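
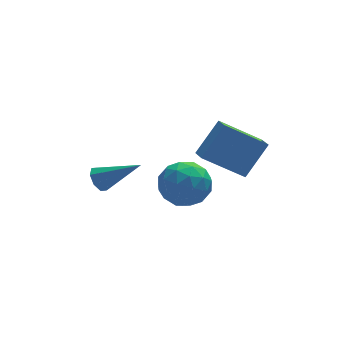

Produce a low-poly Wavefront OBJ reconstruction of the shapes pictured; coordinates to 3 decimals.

v -0.432 0.265 -1.372
v 0.163 -0.378 -0.634
v -0.803 -1.242 -2.386
v -0.208 -1.885 -1.648
v -1.205 -1.42 -1.328
v -0.976 -0.488 -0.701
v 0.336 -1.132 -2.319
v 0.565 -0.2 -1.692
v 0.638 -1.241 -1.219
v -0.314 -1.42 -0.606
v -0.326 -0.2 -2.414
v -1.278 -0.379 -1.801
v -0.102 0.076 -0.914
v -0.538 -1.696 -2.106
v -1.124 -1.422 -1.918
v -0.774 -1.801 -1.484
v -0.772 0.011 -0.953
v -0.422 -0.367 -0.519
v -1.226 -0.979 -0.927
v -0.218 -1.253 -2.501
v 0.132 -1.631 -2.067
v 0.134 0.181 -1.536
v 0.484 -0.198 -1.102
v 0.586 -0.641 -2.093
v 0.527 -0.81 -0.824
v 0.309 -1.696 -1.42
v 0.628 -1.253 -1.815
v 0.763 -0.705 -1.446
v -0.033 -0.914 -0.464
v -0.251 -1.8 -1.06
v -0.837 -1.527 -0.872
v -0.702 -0.979 -0.503
v 0.246 -1.422 -0.808
v -0.389 0.18 -1.96
v -0.607 -0.706 -2.556
v 0.062 -0.641 -2.517
v 0.197 -0.093 -2.148
v -0.949 0.076 -1.6
v -1.167 -0.81 -2.196
v -1.403 -0.915 -1.574
v -1.268 -0.367 -1.205
v -0.886 -0.198 -2.212
v 1.241 -2.752 0.322
v 1.238 -3.542 0.606
v -0.357 -2.34 1.451
v -0.361 -3.131 1.735
v 2.281 -2.289 1.625
v 2.277 -3.08 1.909
v 0.682 -1.878 2.754
v 0.679 -2.668 3.038
v -3.72 -0.73 -0.561
v -3.501 -1.008 -1.058
v -2.24 -1.43 0.481
v -3.333 -0.575 -1.006
v -3.392 -0.233 -0.693
v -3.642 -0.183 -0.303
v -3.939 -0.453 -0.063
v -4.107 -0.885 -0.115
v -4.048 -1.227 -0.428
v -3.797 -1.278 -0.819
f 1 38 17
f 38 12 41
f 17 41 6
f 38 41 17
f 1 17 13
f 17 6 18
f 13 18 2
f 17 18 13
f 1 13 22
f 13 2 23
f 22 23 8
f 13 23 22
f 1 22 34
f 22 8 37
f 34 37 11
f 22 37 34
f 1 34 38
f 34 11 42
f 38 42 12
f 34 42 38
f 2 18 29
f 18 6 32
f 29 32 10
f 18 32 29
f 6 41 19
f 41 12 40
f 19 40 5
f 41 40 19
f 12 42 39
f 42 11 35
f 39 35 3
f 42 35 39
f 11 37 36
f 37 8 24
f 36 24 7
f 37 24 36
f 8 23 28
f 23 2 25
f 28 25 9
f 23 25 28
f 4 30 16
f 30 10 31
f 16 31 5
f 30 31 16
f 4 16 14
f 16 5 15
f 14 15 3
f 16 15 14
f 4 14 21
f 14 3 20
f 21 20 7
f 14 20 21
f 4 21 26
f 21 7 27
f 26 27 9
f 21 27 26
f 4 26 30
f 26 9 33
f 30 33 10
f 26 33 30
f 5 31 19
f 31 10 32
f 19 32 6
f 31 32 19
f 3 15 39
f 15 5 40
f 39 40 12
f 15 40 39
f 7 20 36
f 20 3 35
f 36 35 11
f 20 35 36
f 9 27 28
f 27 7 24
f 28 24 8
f 27 24 28
f 10 33 29
f 33 9 25
f 29 25 2
f 33 25 29
f 44 46 43
f 47 44 43
f 43 46 45
f 45 47 43
f 44 50 46
f 48 44 47
f 48 50 44
f 46 50 45
f 49 47 45
f 45 50 49
f 49 48 47
f 50 48 49
f 52 51 54
f 52 54 53
f 54 51 55
f 54 55 53
f 55 51 56
f 55 56 53
f 56 51 57
f 56 57 53
f 57 51 58
f 57 58 53
f 58 51 59
f 58 59 53
f 59 51 60
f 59 60 53
f 60 51 52
f 60 52 53



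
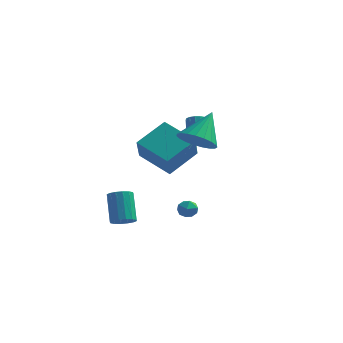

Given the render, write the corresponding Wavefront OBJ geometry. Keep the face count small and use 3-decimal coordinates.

v -2.359 -1.529 2.06
v -1.385 0.017 3.094
v -2.611 -0.471 0.715
v -1.637 1.076 1.749
v -0.463 -2.156 1.211
v 0.511 -0.609 2.245
v -0.715 -1.097 -0.134
v 0.259 0.449 0.9
v -2.267 -3.781 -2.635
v -1.917 -3.233 -2.865
v -2.442 -2.271 -1.375
v -2.793 -2.819 -1.145
v -2.244 -3.198 -3.003
v -2.77 -2.236 -1.513
v -2.578 -3.319 -3.043
v -3.104 -2.357 -1.552
v -2.828 -3.564 -2.973
v -3.354 -2.602 -1.483
v -2.928 -3.867 -2.813
v -3.454 -2.905 -1.322
v -2.851 -4.147 -2.605
v -3.377 -3.185 -1.114
v -2.618 -4.329 -2.405
v -3.143 -3.367 -0.915
v -2.29 -4.364 -2.267
v -2.816 -3.402 -0.777
v -1.956 -4.243 -2.228
v -2.482 -3.281 -0.737
v -1.706 -3.998 -2.297
v -2.232 -3.036 -0.807
v -1.606 -3.695 -2.458
v -2.132 -2.733 -0.967
v -1.683 -3.415 -2.666
v -2.209 -2.453 -1.175
v 1.121 -2.279 2.882
v 2.156 -2.153 2.532
v 1.479 -0.901 4.438
v 1.936 -1.829 2.295
v 1.574 -1.583 2.161
v 1.134 -1.458 2.151
v 0.692 -1.474 2.267
v 0.324 -1.63 2.49
v 0.094 -1.898 2.78
v 0.042 -2.232 3.088
v 0.176 -2.575 3.36
v 0.473 -2.866 3.55
v 0.883 -3.056 3.624
v 1.334 -3.111 3.57
v 1.748 -3.023 3.396
v 2.053 -2.806 3.134
v 2.198 -2.498 2.828
v -0.293 2.168 1.003
v 0.227 2.05 1.257
v -0.168 3.054 2.531
v -0.687 3.172 2.277
v 0.279 2.294 1.08
v -0.116 3.298 2.355
v 0.177 2.504 0.883
v -0.217 3.508 2.158
v -0.05 2.624 0.718
v -0.444 3.628 1.993
v -0.342 2.622 0.63
v -0.737 3.626 1.904
v -0.621 2.499 0.641
v -1.016 3.503 1.915
v -0.812 2.286 0.749
v -1.207 3.29 2.023
v -0.864 2.042 0.925
v -1.259 3.046 2.2
v -0.763 1.832 1.122
v -1.157 2.836 2.397
v -0.536 1.712 1.287
v -0.93 2.716 2.562
v -0.243 1.714 1.376
v -0.638 2.718 2.65
v 0.036 1.837 1.365
v -0.359 2.841 2.639
v -0.897 1.624 -3.239
v -0.258 1.757 -3.354
v -0.822 0.743 -3.846
v -0.183 0.876 -3.961
v -0.379 0.692 -3.355
v -0.426 1.236 -2.981
v -0.654 1.264 -4.219
v -0.701 1.808 -3.845
v -0.108 1.535 -3.96
v 0.062 1.181 -3.426
v -1.142 1.319 -3.774
v -0.972 0.965 -3.24
f 2 4 1
f 5 2 1
f 1 4 3
f 3 5 1
f 2 8 4
f 6 2 5
f 6 8 2
f 4 8 3
f 7 5 3
f 3 8 7
f 7 6 5
f 8 6 7
f 10 9 13
f 10 13 11
f 11 13 14
f 11 14 12
f 13 9 15
f 13 15 14
f 14 15 16
f 14 16 12
f 15 9 17
f 15 17 16
f 16 17 18
f 16 18 12
f 17 9 19
f 17 19 18
f 18 19 20
f 18 20 12
f 19 9 21
f 19 21 20
f 20 21 22
f 20 22 12
f 21 9 23
f 21 23 22
f 22 23 24
f 22 24 12
f 23 9 25
f 23 25 24
f 24 25 26
f 24 26 12
f 25 9 27
f 25 27 26
f 26 27 28
f 26 28 12
f 27 9 29
f 27 29 28
f 28 29 30
f 28 30 12
f 29 9 31
f 29 31 30
f 30 31 32
f 30 32 12
f 31 9 33
f 31 33 32
f 32 33 34
f 32 34 12
f 33 9 10
f 33 10 34
f 34 10 11
f 34 11 12
f 36 35 38
f 36 38 37
f 38 35 39
f 38 39 37
f 39 35 40
f 39 40 37
f 40 35 41
f 40 41 37
f 41 35 42
f 41 42 37
f 42 35 43
f 42 43 37
f 43 35 44
f 43 44 37
f 44 35 45
f 44 45 37
f 45 35 46
f 45 46 37
f 46 35 47
f 46 47 37
f 47 35 48
f 47 48 37
f 48 35 49
f 48 49 37
f 49 35 50
f 49 50 37
f 50 35 51
f 50 51 37
f 51 35 36
f 51 36 37
f 53 52 56
f 53 56 54
f 54 56 57
f 54 57 55
f 56 52 58
f 56 58 57
f 57 58 59
f 57 59 55
f 58 52 60
f 58 60 59
f 59 60 61
f 59 61 55
f 60 52 62
f 60 62 61
f 61 62 63
f 61 63 55
f 62 52 64
f 62 64 63
f 63 64 65
f 63 65 55
f 64 52 66
f 64 66 65
f 65 66 67
f 65 67 55
f 66 52 68
f 66 68 67
f 67 68 69
f 67 69 55
f 68 52 70
f 68 70 69
f 69 70 71
f 69 71 55
f 70 52 72
f 70 72 71
f 71 72 73
f 71 73 55
f 72 52 74
f 72 74 73
f 73 74 75
f 73 75 55
f 74 52 76
f 74 76 75
f 75 76 77
f 75 77 55
f 76 52 53
f 76 53 77
f 77 53 54
f 77 54 55
f 78 89 83
f 78 83 79
f 78 79 85
f 78 85 88
f 78 88 89
f 79 83 87
f 83 89 82
f 89 88 80
f 88 85 84
f 85 79 86
f 81 87 82
f 81 82 80
f 81 80 84
f 81 84 86
f 81 86 87
f 82 87 83
f 80 82 89
f 84 80 88
f 86 84 85
f 87 86 79



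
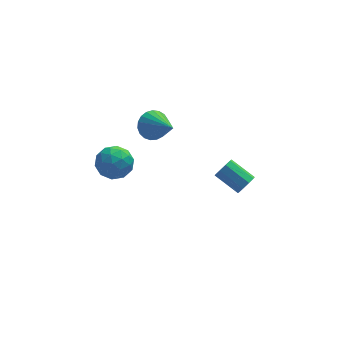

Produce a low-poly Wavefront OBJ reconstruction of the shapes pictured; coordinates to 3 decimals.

v -1.265 -0.891 3.354
v -0.488 -0.717 3.057
v -0.535 -2.389 4.386
v -0.501 -0.52 3.351
v -0.645 -0.388 3.645
v -0.897 -0.343 3.889
v -1.212 -0.392 4.04
v -1.537 -0.528 4.073
v -1.815 -0.727 3.981
v -1.997 -0.954 3.781
v -2.054 -1.17 3.508
v -1.973 -1.338 3.207
v -1.771 -1.429 2.932
v -1.481 -1.427 2.73
v -1.154 -1.332 2.636
v -0.846 -1.161 2.666
v -0.611 -0.943 2.815
v 3.097 -2.022 -0.947
v 3.438 -2.056 -0.43
v 2.443 -1.172 0.284
v 2.103 -1.138 -0.233
v 3.563 -1.726 -0.664
v 2.568 -0.842 0.049
v 3.47 -1.534 -1.031
v 2.476 -0.65 -0.318
v 3.203 -1.571 -1.358
v 2.208 -0.687 -0.645
v 2.886 -1.818 -1.493
v 1.892 -0.934 -0.779
v 2.668 -2.161 -1.372
v 1.674 -1.277 -0.658
v 2.651 -2.439 -1.052
v 1.656 -1.555 -0.338
v 2.843 -2.522 -0.683
v 1.848 -1.638 0.031
v 3.153 -2.371 -0.437
v 2.159 -1.487 0.277
v -4.148 -3.469 2.81
v -3.308 -2.99 2.815
v -3.652 -4.35 4.005
v -2.812 -3.871 4.01
v -3.625 -3.425 4.285
v -3.931 -2.88 3.547
v -3.029 -4.46 3.273
v -3.335 -3.915 2.535
v -2.616 -3.602 3.101
v -2.984 -2.963 3.727
v -3.976 -4.377 3.093
v -4.344 -3.738 3.719
v -3.771 -3.152 2.708
v -3.189 -4.188 4.112
v -3.666 -3.926 4.274
v -3.172 -3.644 4.277
v -4.138 -3.087 3.138
v -3.644 -2.806 3.141
v -3.83 -3.062 4.005
v -3.316 -4.534 3.679
v -2.822 -4.253 3.682
v -3.788 -3.696 2.543
v -3.294 -3.414 2.546
v -3.13 -4.278 2.815
v -2.871 -3.23 2.879
v -2.579 -3.749 3.581
v -2.707 -4.095 3.148
v -2.887 -3.774 2.714
v -3.087 -2.854 3.246
v -2.796 -3.373 3.948
v -3.274 -3.11 4.11
v -3.454 -2.79 3.676
v -2.681 -3.214 3.415
v -4.164 -3.967 2.872
v -3.873 -4.486 3.574
v -3.506 -4.55 3.144
v -3.686 -4.23 2.71
v -4.381 -3.591 3.239
v -4.089 -4.11 3.941
v -4.073 -3.566 4.106
v -4.253 -3.245 3.672
v -4.279 -4.126 3.405
f 2 1 4
f 2 4 3
f 4 1 5
f 4 5 3
f 5 1 6
f 5 6 3
f 6 1 7
f 6 7 3
f 7 1 8
f 7 8 3
f 8 1 9
f 8 9 3
f 9 1 10
f 9 10 3
f 10 1 11
f 10 11 3
f 11 1 12
f 11 12 3
f 12 1 13
f 12 13 3
f 13 1 14
f 13 14 3
f 14 1 15
f 14 15 3
f 15 1 16
f 15 16 3
f 16 1 17
f 16 17 3
f 17 1 2
f 17 2 3
f 19 18 22
f 19 22 20
f 20 22 23
f 20 23 21
f 22 18 24
f 22 24 23
f 23 24 25
f 23 25 21
f 24 18 26
f 24 26 25
f 25 26 27
f 25 27 21
f 26 18 28
f 26 28 27
f 27 28 29
f 27 29 21
f 28 18 30
f 28 30 29
f 29 30 31
f 29 31 21
f 30 18 32
f 30 32 31
f 31 32 33
f 31 33 21
f 32 18 34
f 32 34 33
f 33 34 35
f 33 35 21
f 34 18 36
f 34 36 35
f 35 36 37
f 35 37 21
f 36 18 19
f 36 19 37
f 37 19 20
f 37 20 21
f 38 75 54
f 75 49 78
f 54 78 43
f 75 78 54
f 38 54 50
f 54 43 55
f 50 55 39
f 54 55 50
f 38 50 59
f 50 39 60
f 59 60 45
f 50 60 59
f 38 59 71
f 59 45 74
f 71 74 48
f 59 74 71
f 38 71 75
f 71 48 79
f 75 79 49
f 71 79 75
f 39 55 66
f 55 43 69
f 66 69 47
f 55 69 66
f 43 78 56
f 78 49 77
f 56 77 42
f 78 77 56
f 49 79 76
f 79 48 72
f 76 72 40
f 79 72 76
f 48 74 73
f 74 45 61
f 73 61 44
f 74 61 73
f 45 60 65
f 60 39 62
f 65 62 46
f 60 62 65
f 41 67 53
f 67 47 68
f 53 68 42
f 67 68 53
f 41 53 51
f 53 42 52
f 51 52 40
f 53 52 51
f 41 51 58
f 51 40 57
f 58 57 44
f 51 57 58
f 41 58 63
f 58 44 64
f 63 64 46
f 58 64 63
f 41 63 67
f 63 46 70
f 67 70 47
f 63 70 67
f 42 68 56
f 68 47 69
f 56 69 43
f 68 69 56
f 40 52 76
f 52 42 77
f 76 77 49
f 52 77 76
f 44 57 73
f 57 40 72
f 73 72 48
f 57 72 73
f 46 64 65
f 64 44 61
f 65 61 45
f 64 61 65
f 47 70 66
f 70 46 62
f 66 62 39
f 70 62 66



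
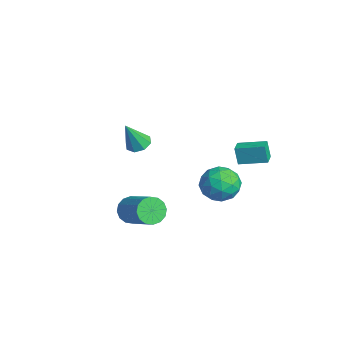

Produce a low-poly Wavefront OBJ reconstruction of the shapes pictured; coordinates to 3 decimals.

v 2.854 2.802 0.782
v 2.607 2.684 1.827
v 3.575 4.159 1.106
v 3.328 4.041 2.151
v 3.592 2.379 0.909
v 3.345 2.261 1.954
v 4.313 3.736 1.233
v 4.066 3.618 2.278
v -1.562 3.756 -4.296
v -0.525 4.131 -3.752
v -1.115 1.869 -3.848
v -0.078 2.244 -3.304
v -1.167 2.507 -2.797
v -1.444 3.673 -3.075
v -0.196 2.327 -4.525
v -0.473 3.493 -4.803
v 0.32 3.248 -3.894
v -0.281 3.359 -2.826
v -1.359 2.641 -4.774
v -1.96 2.752 -3.706
v -1.083 4.109 -4.064
v -0.557 1.891 -3.536
v -1.198 2.045 -3.239
v -0.588 2.266 -2.919
v -1.623 3.84 -3.665
v -1.013 4.061 -3.346
v -1.391 3.106 -2.784
v -0.627 1.939 -4.254
v -0.017 2.16 -3.935
v -1.052 3.734 -4.681
v -0.442 3.955 -4.361
v -0.249 2.894 -4.816
v 0.023 3.81 -3.827
v 0.286 2.701 -3.564
v 0.217 2.75 -4.282
v 0.054 3.435 -4.445
v -0.329 3.876 -3.199
v -0.067 2.767 -2.936
v -0.707 2.922 -2.638
v -0.87 3.607 -2.801
v 0.167 3.357 -3.283
v -1.573 3.233 -4.664
v -1.311 2.124 -4.401
v -0.77 2.393 -4.799
v -0.933 3.078 -4.962
v -1.926 3.299 -4.036
v -1.663 2.19 -3.773
v -1.694 2.565 -3.155
v -1.857 3.25 -3.318
v -1.807 2.643 -4.317
v -3.812 -0.705 -1.647
v -3.053 -0.589 -1.708
v -3.548 -1.515 0.107
v -3.331 -0.135 -1.456
v -3.89 -0.014 -1.316
v -4.404 -0.298 -1.37
v -4.571 -0.82 -1.586
v -4.293 -1.275 -1.838
v -3.733 -1.395 -1.978
v -3.22 -1.111 -1.924
v 1.858 -2.792 -2.693
v 2.196 -2.437 -3.412
v 3.999 -1.912 -2.305
v 3.662 -2.268 -1.587
v 1.974 -2.101 -3.209
v 3.778 -1.577 -2.102
v 1.721 -1.951 -2.868
v 3.525 -1.427 -1.761
v 1.505 -2.026 -2.481
v 3.308 -1.502 -1.374
v 1.383 -2.307 -2.15
v 3.187 -1.782 -1.043
v 1.389 -2.717 -1.965
v 3.192 -2.193 -0.858
v 1.521 -3.148 -1.975
v 3.324 -2.623 -0.868
v 1.742 -3.483 -2.178
v 3.546 -2.959 -1.071
v 1.995 -3.633 -2.519
v 3.799 -3.109 -1.412
v 2.212 -3.558 -2.906
v 4.015 -3.034 -1.799
v 2.333 -3.278 -3.237
v 4.137 -2.753 -2.13
v 2.328 -2.867 -3.422
v 4.131 -2.343 -2.315
f 2 4 1
f 5 2 1
f 1 4 3
f 3 5 1
f 2 8 4
f 6 2 5
f 6 8 2
f 4 8 3
f 7 5 3
f 3 8 7
f 7 6 5
f 8 6 7
f 9 46 25
f 46 20 49
f 25 49 14
f 46 49 25
f 9 25 21
f 25 14 26
f 21 26 10
f 25 26 21
f 9 21 30
f 21 10 31
f 30 31 16
f 21 31 30
f 9 30 42
f 30 16 45
f 42 45 19
f 30 45 42
f 9 42 46
f 42 19 50
f 46 50 20
f 42 50 46
f 10 26 37
f 26 14 40
f 37 40 18
f 26 40 37
f 14 49 27
f 49 20 48
f 27 48 13
f 49 48 27
f 20 50 47
f 50 19 43
f 47 43 11
f 50 43 47
f 19 45 44
f 45 16 32
f 44 32 15
f 45 32 44
f 16 31 36
f 31 10 33
f 36 33 17
f 31 33 36
f 12 38 24
f 38 18 39
f 24 39 13
f 38 39 24
f 12 24 22
f 24 13 23
f 22 23 11
f 24 23 22
f 12 22 29
f 22 11 28
f 29 28 15
f 22 28 29
f 12 29 34
f 29 15 35
f 34 35 17
f 29 35 34
f 12 34 38
f 34 17 41
f 38 41 18
f 34 41 38
f 13 39 27
f 39 18 40
f 27 40 14
f 39 40 27
f 11 23 47
f 23 13 48
f 47 48 20
f 23 48 47
f 15 28 44
f 28 11 43
f 44 43 19
f 28 43 44
f 17 35 36
f 35 15 32
f 36 32 16
f 35 32 36
f 18 41 37
f 41 17 33
f 37 33 10
f 41 33 37
f 52 51 54
f 52 54 53
f 54 51 55
f 54 55 53
f 55 51 56
f 55 56 53
f 56 51 57
f 56 57 53
f 57 51 58
f 57 58 53
f 58 51 59
f 58 59 53
f 59 51 60
f 59 60 53
f 60 51 52
f 60 52 53
f 62 61 65
f 62 65 63
f 63 65 66
f 63 66 64
f 65 61 67
f 65 67 66
f 66 67 68
f 66 68 64
f 67 61 69
f 67 69 68
f 68 69 70
f 68 70 64
f 69 61 71
f 69 71 70
f 70 71 72
f 70 72 64
f 71 61 73
f 71 73 72
f 72 73 74
f 72 74 64
f 73 61 75
f 73 75 74
f 74 75 76
f 74 76 64
f 75 61 77
f 75 77 76
f 76 77 78
f 76 78 64
f 77 61 79
f 77 79 78
f 78 79 80
f 78 80 64
f 79 61 81
f 79 81 80
f 80 81 82
f 80 82 64
f 81 61 83
f 81 83 82
f 82 83 84
f 82 84 64
f 83 61 85
f 83 85 84
f 84 85 86
f 84 86 64
f 85 61 62
f 85 62 86
f 86 62 63
f 86 63 64



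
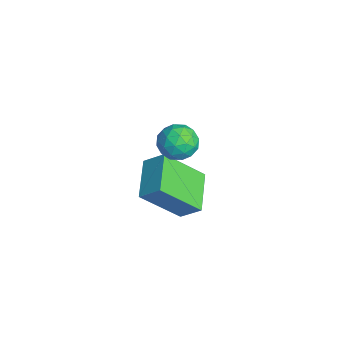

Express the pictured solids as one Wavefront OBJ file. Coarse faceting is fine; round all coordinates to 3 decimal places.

v -4.121 0.041 -0.421
v -3.716 0.639 0.18
v -4.062 1.41 -1.823
v -3.656 2.008 -1.221
v -2.724 -0.468 -0.859
v -2.318 0.13 -0.257
v -2.664 0.901 -2.26
v -2.259 1.499 -1.659
v -2.072 1.151 2.872
v -1.663 1.195 2.288
v -2.357 0.065 2.592
v -1.948 0.109 2.008
v -1.646 0.098 2.656
v -1.47 0.769 2.829
v -2.55 0.491 2.051
v -2.374 1.162 2.224
v -1.958 0.786 1.78
v -1.399 0.544 2.154
v -2.621 0.716 2.726
v -2.062 0.474 3.1
v -1.843 1.268 2.604
v -2.177 -0.008 2.276
v -2 -0.015 2.657
v -1.759 0.011 2.313
v -1.729 1.018 2.922
v -1.488 1.044 2.579
v -1.478 0.399 2.796
v -2.532 0.216 2.301
v -2.291 0.242 1.958
v -2.261 1.249 2.567
v -2.02 1.275 2.223
v -2.542 0.861 2.084
v -1.776 1.054 1.963
v -1.943 0.415 1.798
v -2.297 0.64 1.824
v -2.194 1.035 1.925
v -1.447 0.911 2.182
v -1.614 0.273 2.018
v -1.437 0.267 2.399
v -1.333 0.661 2.5
v -1.62 0.671 1.884
v -2.406 0.987 2.862
v -2.573 0.349 2.698
v -2.687 0.599 2.38
v -2.583 0.993 2.481
v -2.077 0.845 3.082
v -2.244 0.206 2.917
v -1.826 0.225 2.955
v -1.723 0.62 3.056
v -2.4 0.589 2.996
f 2 4 1
f 5 2 1
f 1 4 3
f 3 5 1
f 2 8 4
f 6 2 5
f 6 8 2
f 4 8 3
f 7 5 3
f 3 8 7
f 7 6 5
f 8 6 7
f 9 46 25
f 46 20 49
f 25 49 14
f 46 49 25
f 9 25 21
f 25 14 26
f 21 26 10
f 25 26 21
f 9 21 30
f 21 10 31
f 30 31 16
f 21 31 30
f 9 30 42
f 30 16 45
f 42 45 19
f 30 45 42
f 9 42 46
f 42 19 50
f 46 50 20
f 42 50 46
f 10 26 37
f 26 14 40
f 37 40 18
f 26 40 37
f 14 49 27
f 49 20 48
f 27 48 13
f 49 48 27
f 20 50 47
f 50 19 43
f 47 43 11
f 50 43 47
f 19 45 44
f 45 16 32
f 44 32 15
f 45 32 44
f 16 31 36
f 31 10 33
f 36 33 17
f 31 33 36
f 12 38 24
f 38 18 39
f 24 39 13
f 38 39 24
f 12 24 22
f 24 13 23
f 22 23 11
f 24 23 22
f 12 22 29
f 22 11 28
f 29 28 15
f 22 28 29
f 12 29 34
f 29 15 35
f 34 35 17
f 29 35 34
f 12 34 38
f 34 17 41
f 38 41 18
f 34 41 38
f 13 39 27
f 39 18 40
f 27 40 14
f 39 40 27
f 11 23 47
f 23 13 48
f 47 48 20
f 23 48 47
f 15 28 44
f 28 11 43
f 44 43 19
f 28 43 44
f 17 35 36
f 35 15 32
f 36 32 16
f 35 32 36
f 18 41 37
f 41 17 33
f 37 33 10
f 41 33 37



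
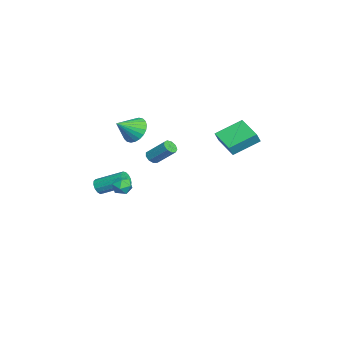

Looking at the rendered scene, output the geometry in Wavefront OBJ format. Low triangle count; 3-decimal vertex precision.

v -2.675 2.193 -1.211
v -3.345 3.764 -0.38
v -1.215 3.06 -1.674
v -1.885 4.632 -0.842
v -2.315 1.968 -0.498
v -2.985 3.54 0.334
v -0.855 2.836 -0.96
v -1.525 4.407 -0.129
v -3.464 -1.735 -3.108
v -3.028 -1.638 -3.375
v -2.581 -0.528 -2.239
v -3.016 -0.625 -1.972
v -3.289 -1.421 -3.484
v -2.841 -0.311 -2.348
v -3.631 -1.351 -3.417
v -3.183 -0.242 -2.281
v -3.895 -1.461 -3.205
v -3.447 -0.351 -2.069
v -3.958 -1.699 -2.948
v -3.51 -0.589 -1.812
v -3.789 -1.954 -2.766
v -3.341 -0.844 -1.63
v -3.468 -2.106 -2.744
v -3.02 -0.996 -1.608
v -3.145 -2.085 -2.892
v -2.698 -0.975 -1.756
v -2.972 -1.9 -3.141
v -2.524 -0.79 -2.005
v 2.51 -2.895 -2.192
v 2.832 -2.59 -1.714
v 3.408 -3.35 -2.506
v 3.73 -3.045 -2.028
v 3.304 -3.517 -1.885
v 2.749 -3.236 -1.691
v 3.491 -2.704 -2.529
v 2.936 -2.423 -2.335
v 3.438 -2.472 -1.923
v 3.322 -2.975 -1.524
v 2.918 -2.965 -2.696
v 2.802 -3.468 -2.297
v -3.242 -2.725 -0.774
v -2.911 -3.172 -1.581
v -2.518 -3.755 0.094
v -2.631 -2.92 -1.515
v -2.444 -2.638 -1.337
v -2.379 -2.37 -1.073
v -2.445 -2.155 -0.763
v -2.632 -2.027 -0.455
v -2.912 -2.006 -0.196
v -3.243 -2.093 -0.025
v -3.573 -2.277 0.032
v -3.853 -2.529 -0.033
v -4.04 -2.811 -0.212
v -4.105 -3.08 -0.476
v -4.039 -3.294 -0.785
v -3.852 -3.422 -1.093
v -3.572 -3.444 -1.353
v -3.242 -3.356 -1.524
v -0.768 -4.669 -4.27
v -0.391 -4.534 -4.675
v -0.054 -2.896 -3.816
v -0.432 -3.031 -3.41
v -0.675 -4.423 -4.775
v -0.339 -2.785 -3.916
v -0.989 -4.39 -4.715
v -0.652 -2.752 -3.856
v -1.233 -4.446 -4.513
v -0.896 -2.808 -3.654
v -1.329 -4.572 -4.234
v -0.992 -2.934 -3.375
v -1.247 -4.73 -3.967
v -0.911 -3.092 -3.107
v -1.013 -4.868 -3.795
v -0.677 -3.23 -2.936
v -0.702 -4.943 -3.774
v -0.365 -3.305 -2.915
v -0.411 -4.931 -3.911
v -0.075 -3.293 -3.051
v -0.234 -4.836 -4.161
v 0.102 -3.198 -3.302
v -0.227 -4.688 -4.446
v 0.11 -3.05 -3.587
f 2 4 1
f 5 2 1
f 1 4 3
f 3 5 1
f 2 8 4
f 6 2 5
f 6 8 2
f 4 8 3
f 7 5 3
f 3 8 7
f 7 6 5
f 8 6 7
f 10 9 13
f 10 13 11
f 11 13 14
f 11 14 12
f 13 9 15
f 13 15 14
f 14 15 16
f 14 16 12
f 15 9 17
f 15 17 16
f 16 17 18
f 16 18 12
f 17 9 19
f 17 19 18
f 18 19 20
f 18 20 12
f 19 9 21
f 19 21 20
f 20 21 22
f 20 22 12
f 21 9 23
f 21 23 22
f 22 23 24
f 22 24 12
f 23 9 25
f 23 25 24
f 24 25 26
f 24 26 12
f 25 9 27
f 25 27 26
f 26 27 28
f 26 28 12
f 27 9 10
f 27 10 28
f 28 10 11
f 28 11 12
f 29 40 34
f 29 34 30
f 29 30 36
f 29 36 39
f 29 39 40
f 30 34 38
f 34 40 33
f 40 39 31
f 39 36 35
f 36 30 37
f 32 38 33
f 32 33 31
f 32 31 35
f 32 35 37
f 32 37 38
f 33 38 34
f 31 33 40
f 35 31 39
f 37 35 36
f 38 37 30
f 42 41 44
f 42 44 43
f 44 41 45
f 44 45 43
f 45 41 46
f 45 46 43
f 46 41 47
f 46 47 43
f 47 41 48
f 47 48 43
f 48 41 49
f 48 49 43
f 49 41 50
f 49 50 43
f 50 41 51
f 50 51 43
f 51 41 52
f 51 52 43
f 52 41 53
f 52 53 43
f 53 41 54
f 53 54 43
f 54 41 55
f 54 55 43
f 55 41 56
f 55 56 43
f 56 41 57
f 56 57 43
f 57 41 58
f 57 58 43
f 58 41 42
f 58 42 43
f 60 59 63
f 60 63 61
f 61 63 64
f 61 64 62
f 63 59 65
f 63 65 64
f 64 65 66
f 64 66 62
f 65 59 67
f 65 67 66
f 66 67 68
f 66 68 62
f 67 59 69
f 67 69 68
f 68 69 70
f 68 70 62
f 69 59 71
f 69 71 70
f 70 71 72
f 70 72 62
f 71 59 73
f 71 73 72
f 72 73 74
f 72 74 62
f 73 59 75
f 73 75 74
f 74 75 76
f 74 76 62
f 75 59 77
f 75 77 76
f 76 77 78
f 76 78 62
f 77 59 79
f 77 79 78
f 78 79 80
f 78 80 62
f 79 59 81
f 79 81 80
f 80 81 82
f 80 82 62
f 81 59 60
f 81 60 82
f 82 60 61
f 82 61 62



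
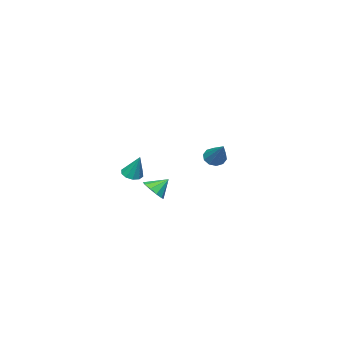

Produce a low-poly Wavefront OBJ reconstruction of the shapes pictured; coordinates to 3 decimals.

v 1.421 -1.49 -2.694
v 1.942 -1.584 -2.149
v 0.739 -1.05 -1.966
v 2.009 -1.161 -2.342
v 1.851 -0.864 -2.67
v 1.529 -0.806 -3.007
v 1.166 -1.009 -3.224
v 0.9 -1.396 -3.239
v 0.833 -1.819 -3.046
v 0.991 -2.116 -2.718
v 1.313 -2.174 -2.381
v 1.676 -1.971 -2.163
v 0.997 -3.397 -2.048
v 1.325 -3.866 -1.837
v 1.143 -2.683 -0.692
v 1.563 -3.618 -1.993
v 1.584 -3.286 -2.17
v 1.381 -2.997 -2.301
v 1.032 -2.86 -2.335
v 0.669 -2.928 -2.26
v 0.431 -3.176 -2.104
v 0.41 -3.508 -1.926
v 0.612 -3.798 -1.796
v 0.962 -3.934 -1.762
v 1.891 3.147 0.909
v 2.426 2.91 0.779
v 2.789 4.493 2.151
v 2.359 3.18 0.535
v 2.112 3.438 0.433
v 1.782 3.585 0.513
v 1.492 3.565 0.745
v 1.355 3.385 1.038
v 1.423 3.114 1.283
v 1.669 2.856 1.384
v 2 2.709 1.304
v 2.289 2.73 1.073
f 2 1 4
f 2 4 3
f 4 1 5
f 4 5 3
f 5 1 6
f 5 6 3
f 6 1 7
f 6 7 3
f 7 1 8
f 7 8 3
f 8 1 9
f 8 9 3
f 9 1 10
f 9 10 3
f 10 1 11
f 10 11 3
f 11 1 12
f 11 12 3
f 12 1 2
f 12 2 3
f 14 13 16
f 14 16 15
f 16 13 17
f 16 17 15
f 17 13 18
f 17 18 15
f 18 13 19
f 18 19 15
f 19 13 20
f 19 20 15
f 20 13 21
f 20 21 15
f 21 13 22
f 21 22 15
f 22 13 23
f 22 23 15
f 23 13 24
f 23 24 15
f 24 13 14
f 24 14 15
f 26 25 28
f 26 28 27
f 28 25 29
f 28 29 27
f 29 25 30
f 29 30 27
f 30 25 31
f 30 31 27
f 31 25 32
f 31 32 27
f 32 25 33
f 32 33 27
f 33 25 34
f 33 34 27
f 34 25 35
f 34 35 27
f 35 25 36
f 35 36 27
f 36 25 26
f 36 26 27



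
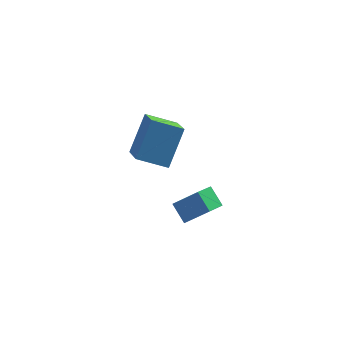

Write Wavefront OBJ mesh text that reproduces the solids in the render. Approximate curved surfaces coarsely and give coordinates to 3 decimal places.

v -1.628 1.086 -3.436
v -1.945 1.813 -2.895
v -0.943 1.865 -4.08
v -1.261 2.591 -3.538
v -0.679 0.909 -2.642
v -0.997 1.635 -2.1
v 0.005 1.687 -3.285
v -0.312 2.414 -2.744
v -2.252 0.941 0.557
v -3.44 1.26 1.036
v -2.28 2.207 -0.355
v -3.468 2.526 0.124
v -1.472 1.894 1.856
v -2.66 2.213 2.335
v -1.5 3.16 0.944
v -2.688 3.479 1.423
f 2 4 1
f 5 2 1
f 1 4 3
f 3 5 1
f 2 8 4
f 6 2 5
f 6 8 2
f 4 8 3
f 7 5 3
f 3 8 7
f 7 6 5
f 8 6 7
f 10 12 9
f 13 10 9
f 9 12 11
f 11 13 9
f 10 16 12
f 14 10 13
f 14 16 10
f 12 16 11
f 15 13 11
f 11 16 15
f 15 14 13
f 16 14 15



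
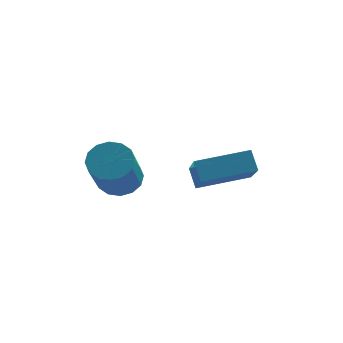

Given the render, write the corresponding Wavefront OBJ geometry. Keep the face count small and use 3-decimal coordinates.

v -2.608 -1.61 -2.241
v -2.115 -1.997 -2.652
v -2.039 -3.537 -1.111
v -2.532 -3.15 -0.699
v -1.899 -1.764 -2.43
v -1.822 -3.304 -0.889
v -1.873 -1.489 -2.157
v -1.796 -3.029 -0.616
v -2.044 -1.247 -1.906
v -1.967 -2.787 -0.365
v -2.366 -1.102 -1.745
v -2.289 -2.642 -0.204
v -2.753 -1.093 -1.717
v -2.676 -2.633 -0.176
v -3.101 -1.223 -1.829
v -3.025 -2.763 -0.288
v -3.318 -1.456 -2.051
v -3.241 -2.996 -0.51
v -3.344 -1.731 -2.324
v -3.267 -3.271 -0.783
v -3.173 -1.973 -2.575
v -3.096 -3.513 -1.034
v -2.851 -2.118 -2.736
v -2.774 -3.658 -1.195
v -2.464 -2.127 -2.764
v -2.387 -3.667 -1.223
v -0.641 -0.548 -2.214
v -0.174 -2.262 -0.951
v 0.972 0.115 -1.912
v 1.44 -1.599 -0.648
v -0.36 -0.941 -2.852
v 0.108 -2.655 -1.588
v 1.254 -0.278 -2.549
v 1.721 -1.992 -1.286
f 2 1 5
f 2 5 3
f 3 5 6
f 3 6 4
f 5 1 7
f 5 7 6
f 6 7 8
f 6 8 4
f 7 1 9
f 7 9 8
f 8 9 10
f 8 10 4
f 9 1 11
f 9 11 10
f 10 11 12
f 10 12 4
f 11 1 13
f 11 13 12
f 12 13 14
f 12 14 4
f 13 1 15
f 13 15 14
f 14 15 16
f 14 16 4
f 15 1 17
f 15 17 16
f 16 17 18
f 16 18 4
f 17 1 19
f 17 19 18
f 18 19 20
f 18 20 4
f 19 1 21
f 19 21 20
f 20 21 22
f 20 22 4
f 21 1 23
f 21 23 22
f 22 23 24
f 22 24 4
f 23 1 25
f 23 25 24
f 24 25 26
f 24 26 4
f 25 1 2
f 25 2 26
f 26 2 3
f 26 3 4
f 28 30 27
f 31 28 27
f 27 30 29
f 29 31 27
f 28 34 30
f 32 28 31
f 32 34 28
f 30 34 29
f 33 31 29
f 29 34 33
f 33 32 31
f 34 32 33



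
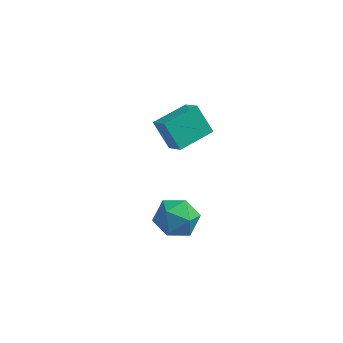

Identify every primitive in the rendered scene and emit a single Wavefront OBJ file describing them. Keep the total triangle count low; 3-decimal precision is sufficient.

v -4.273 1.643 3.157
v -3.458 0.88 4.049
v -3.128 3.197 3.44
v -2.313 2.433 4.333
v -3.307 1.167 1.867
v -2.492 0.403 2.76
v -2.162 2.72 2.151
v -1.347 1.957 3.043
v -1.087 -3.031 0.821
v -0.408 -3.03 1.783
v -2.412 -4.03 1.757
v -1.733 -4.029 2.719
v -2.228 -3.027 2.347
v -1.409 -2.41 1.768
v -1.411 -4.65 1.772
v -0.592 -4.033 1.193
v -0.608 -4.031 2.371
v -1.113 -3.028 2.726
v -1.707 -4.032 0.814
v -2.212 -3.029 1.169
f 2 4 1
f 5 2 1
f 1 4 3
f 3 5 1
f 2 8 4
f 6 2 5
f 6 8 2
f 4 8 3
f 7 5 3
f 3 8 7
f 7 6 5
f 8 6 7
f 9 20 14
f 9 14 10
f 9 10 16
f 9 16 19
f 9 19 20
f 10 14 18
f 14 20 13
f 20 19 11
f 19 16 15
f 16 10 17
f 12 18 13
f 12 13 11
f 12 11 15
f 12 15 17
f 12 17 18
f 13 18 14
f 11 13 20
f 15 11 19
f 17 15 16
f 18 17 10



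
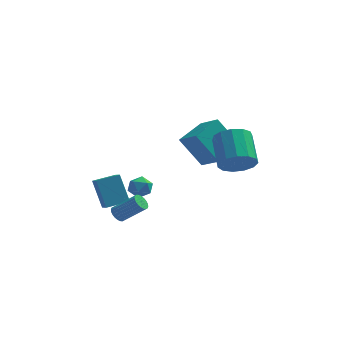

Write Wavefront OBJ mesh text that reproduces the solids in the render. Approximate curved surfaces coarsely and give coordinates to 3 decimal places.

v -2.401 3.836 -3.335
v -1.747 3.833 -2.933
v -1.893 3.067 -4.167
v -1.239 3.064 -3.765
v -1.866 2.725 -3.48
v -2.18 3.2 -2.966
v -1.46 3.7 -4.134
v -1.774 4.175 -3.62
v -1.166 3.749 -3.427
v -1.416 3.147 -3.023
v -2.224 3.753 -4.077
v -2.474 3.151 -3.673
v 1.516 2.999 -1.415
v 0.287 3.341 0.29
v 2.59 4.493 -0.942
v 1.36 4.835 0.764
v 2.46 2.045 -0.544
v 1.23 2.387 1.162
v 3.533 3.539 -0.07
v 2.304 3.881 1.635
v 3.62 -2.542 2.021
v 4.397 -2.063 1.543
v 4.036 -0.44 2.58
v 3.26 -0.918 3.059
v 3.923 -1.964 1.223
v 3.562 -0.341 2.261
v 3.352 -2.049 1.157
v 2.992 -0.426 2.195
v 2.867 -2.29 1.365
v 2.506 -0.667 2.403
v 2.621 -2.611 1.782
v 2.26 -0.987 2.82
v 2.692 -2.909 2.274
v 2.332 -1.286 3.312
v 3.058 -3.092 2.686
v 2.697 -1.468 3.724
v 3.602 -3.099 2.887
v 3.242 -1.476 3.925
v 4.153 -2.93 2.813
v 3.792 -1.306 3.851
v 4.534 -2.637 2.488
v 4.173 -1.014 3.525
v 4.625 -2.314 2.014
v 4.264 -0.691 3.052
v -2.343 -3.246 -1.475
v -2.024 -3.349 -1.86
v -0.818 -3.458 -0.829
v -1.137 -3.354 -0.445
v -2.012 -3.151 -1.852
v -0.807 -3.259 -0.821
v -2.051 -2.967 -1.787
v -0.845 -3.075 -0.756
v -2.134 -2.825 -1.675
v -0.929 -2.934 -0.644
v -2.249 -2.747 -1.532
v -1.044 -2.856 -0.501
v -2.379 -2.746 -1.381
v -1.173 -2.854 -0.35
v -2.502 -2.82 -1.244
v -1.297 -2.929 -0.213
v -2.602 -2.959 -1.142
v -1.396 -3.068 -0.111
v -2.662 -3.142 -1.091
v -1.456 -3.251 -0.06
v -2.673 -3.341 -1.099
v -1.468 -3.449 -0.068
v -2.635 -3.525 -1.164
v -1.429 -3.633 -0.133
v -2.551 -3.666 -1.276
v -1.346 -3.775 -0.245
v -2.436 -3.744 -1.419
v -1.231 -3.853 -0.388
v -2.307 -3.746 -1.57
v -1.101 -3.854 -0.539
v -2.183 -3.671 -1.707
v -0.978 -3.78 -0.676
v -2.084 -3.532 -1.809
v -0.878 -3.641 -0.778
v -3.099 -1.629 -2.044
v -3.677 -0.895 -0.506
v -3.394 -0.929 -2.489
v -3.972 -0.195 -0.95
v -1.948 -1.045 -1.89
v -2.526 -0.311 -0.351
v -2.243 -0.345 -2.334
v -2.821 0.389 -0.796
f 1 12 6
f 1 6 2
f 1 2 8
f 1 8 11
f 1 11 12
f 2 6 10
f 6 12 5
f 12 11 3
f 11 8 7
f 8 2 9
f 4 10 5
f 4 5 3
f 4 3 7
f 4 7 9
f 4 9 10
f 5 10 6
f 3 5 12
f 7 3 11
f 9 7 8
f 10 9 2
f 14 16 13
f 17 14 13
f 13 16 15
f 15 17 13
f 14 20 16
f 18 14 17
f 18 20 14
f 16 20 15
f 19 17 15
f 15 20 19
f 19 18 17
f 20 18 19
f 22 21 25
f 22 25 23
f 23 25 26
f 23 26 24
f 25 21 27
f 25 27 26
f 26 27 28
f 26 28 24
f 27 21 29
f 27 29 28
f 28 29 30
f 28 30 24
f 29 21 31
f 29 31 30
f 30 31 32
f 30 32 24
f 31 21 33
f 31 33 32
f 32 33 34
f 32 34 24
f 33 21 35
f 33 35 34
f 34 35 36
f 34 36 24
f 35 21 37
f 35 37 36
f 36 37 38
f 36 38 24
f 37 21 39
f 37 39 38
f 38 39 40
f 38 40 24
f 39 21 41
f 39 41 40
f 40 41 42
f 40 42 24
f 41 21 43
f 41 43 42
f 42 43 44
f 42 44 24
f 43 21 22
f 43 22 44
f 44 22 23
f 44 23 24
f 46 45 49
f 46 49 47
f 47 49 50
f 47 50 48
f 49 45 51
f 49 51 50
f 50 51 52
f 50 52 48
f 51 45 53
f 51 53 52
f 52 53 54
f 52 54 48
f 53 45 55
f 53 55 54
f 54 55 56
f 54 56 48
f 55 45 57
f 55 57 56
f 56 57 58
f 56 58 48
f 57 45 59
f 57 59 58
f 58 59 60
f 58 60 48
f 59 45 61
f 59 61 60
f 60 61 62
f 60 62 48
f 61 45 63
f 61 63 62
f 62 63 64
f 62 64 48
f 63 45 65
f 63 65 64
f 64 65 66
f 64 66 48
f 65 45 67
f 65 67 66
f 66 67 68
f 66 68 48
f 67 45 69
f 67 69 68
f 68 69 70
f 68 70 48
f 69 45 71
f 69 71 70
f 70 71 72
f 70 72 48
f 71 45 73
f 71 73 72
f 72 73 74
f 72 74 48
f 73 45 75
f 73 75 74
f 74 75 76
f 74 76 48
f 75 45 77
f 75 77 76
f 76 77 78
f 76 78 48
f 77 45 46
f 77 46 78
f 78 46 47
f 78 47 48
f 80 82 79
f 83 80 79
f 79 82 81
f 81 83 79
f 80 86 82
f 84 80 83
f 84 86 80
f 82 86 81
f 85 83 81
f 81 86 85
f 85 84 83
f 86 84 85



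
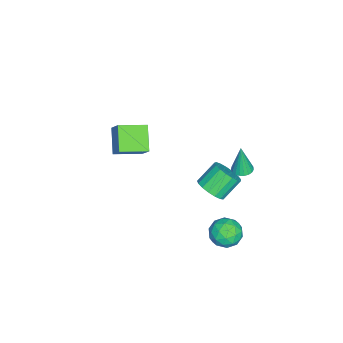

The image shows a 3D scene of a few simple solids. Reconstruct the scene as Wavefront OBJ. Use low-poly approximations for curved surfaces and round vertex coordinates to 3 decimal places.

v -0.034 3.632 1.682
v 0.595 3.643 1.686
v -0.046 3.508 3.578
v 0.537 3.897 1.703
v 0.379 4.106 1.715
v 0.15 4.233 1.722
v -0.111 4.256 1.722
v -0.359 4.171 1.715
v -0.55 3.993 1.703
v -0.653 3.752 1.686
v -0.648 3.491 1.669
v -0.538 3.254 1.654
v -0.34 3.082 1.644
v -0.089 3.006 1.641
v 0.171 3.037 1.644
v 0.395 3.172 1.655
v 0.545 3.386 1.669
v -2.61 1.104 -3.879
v -2.022 0.782 -3.15
v -2.963 1.555 -2.052
v -3.55 1.876 -2.781
v -1.83 1.197 -3.277
v -2.771 1.97 -2.178
v -1.816 1.589 -3.541
v -2.757 2.362 -2.443
v -1.984 1.871 -3.883
v -2.925 2.644 -2.785
v -2.295 1.977 -4.225
v -3.236 2.75 -3.126
v -2.679 1.882 -4.487
v -3.62 2.655 -3.388
v -3.046 1.61 -4.609
v -3.987 2.382 -3.511
v -3.314 1.221 -4.565
v -4.255 1.994 -3.467
v -3.42 0.805 -4.364
v -4.361 1.578 -3.265
v -3.34 0.458 -4.051
v -4.281 1.231 -2.953
v -3.093 0.259 -3.699
v -4.034 1.032 -2.601
v -2.736 0.253 -3.389
v -3.676 1.026 -2.29
v -2.349 0.442 -3.19
v -3.29 1.215 -2.092
v -3.261 -3.25 -2.298
v -4.618 -3.769 -1.201
v -2.662 -2.638 -1.267
v -4.019 -3.156 -0.171
v -2.361 -4.784 -1.909
v -3.718 -5.302 -0.813
v -1.762 -4.171 -0.879
v -3.119 -4.69 0.218
v 1.814 4.105 -2.993
v 2.468 3.302 -3.093
v 0.512 3.038 -2.947
v 1.166 2.235 -3.047
v 1.156 2.792 -2.168
v 1.961 3.452 -2.196
v 1.019 2.888 -3.844
v 1.824 3.548 -3.872
v 1.977 2.55 -3.619
v 2.062 2.49 -2.583
v 0.918 3.85 -3.457
v 1.003 3.79 -2.421
v 2.256 3.797 -3.047
v 0.724 2.543 -2.993
v 0.719 2.87 -2.477
v 1.103 2.398 -2.535
v 1.957 3.885 -2.52
v 2.342 3.413 -2.578
v 1.571 3.113 -2.035
v 0.638 2.927 -3.462
v 1.023 2.455 -3.52
v 1.877 3.942 -3.505
v 2.261 3.47 -3.563
v 1.409 3.227 -4.005
v 2.351 2.883 -3.414
v 1.586 2.256 -3.388
v 1.499 2.64 -3.856
v 1.973 3.028 -3.873
v 2.401 2.848 -2.806
v 1.636 2.221 -2.779
v 1.63 2.548 -2.262
v 2.103 2.936 -2.279
v 2.113 2.406 -3.115
v 1.344 4.119 -3.261
v 0.579 3.492 -3.234
v 0.877 3.404 -3.761
v 1.35 3.792 -3.778
v 1.394 4.084 -2.652
v 0.629 3.457 -2.626
v 1.007 3.312 -2.167
v 1.481 3.7 -2.184
v 0.867 3.934 -2.925
f 2 1 4
f 2 4 3
f 4 1 5
f 4 5 3
f 5 1 6
f 5 6 3
f 6 1 7
f 6 7 3
f 7 1 8
f 7 8 3
f 8 1 9
f 8 9 3
f 9 1 10
f 9 10 3
f 10 1 11
f 10 11 3
f 11 1 12
f 11 12 3
f 12 1 13
f 12 13 3
f 13 1 14
f 13 14 3
f 14 1 15
f 14 15 3
f 15 1 16
f 15 16 3
f 16 1 17
f 16 17 3
f 17 1 2
f 17 2 3
f 19 18 22
f 19 22 20
f 20 22 23
f 20 23 21
f 22 18 24
f 22 24 23
f 23 24 25
f 23 25 21
f 24 18 26
f 24 26 25
f 25 26 27
f 25 27 21
f 26 18 28
f 26 28 27
f 27 28 29
f 27 29 21
f 28 18 30
f 28 30 29
f 29 30 31
f 29 31 21
f 30 18 32
f 30 32 31
f 31 32 33
f 31 33 21
f 32 18 34
f 32 34 33
f 33 34 35
f 33 35 21
f 34 18 36
f 34 36 35
f 35 36 37
f 35 37 21
f 36 18 38
f 36 38 37
f 37 38 39
f 37 39 21
f 38 18 40
f 38 40 39
f 39 40 41
f 39 41 21
f 40 18 42
f 40 42 41
f 41 42 43
f 41 43 21
f 42 18 44
f 42 44 43
f 43 44 45
f 43 45 21
f 44 18 19
f 44 19 45
f 45 19 20
f 45 20 21
f 47 49 46
f 50 47 46
f 46 49 48
f 48 50 46
f 47 53 49
f 51 47 50
f 51 53 47
f 49 53 48
f 52 50 48
f 48 53 52
f 52 51 50
f 53 51 52
f 54 91 70
f 91 65 94
f 70 94 59
f 91 94 70
f 54 70 66
f 70 59 71
f 66 71 55
f 70 71 66
f 54 66 75
f 66 55 76
f 75 76 61
f 66 76 75
f 54 75 87
f 75 61 90
f 87 90 64
f 75 90 87
f 54 87 91
f 87 64 95
f 91 95 65
f 87 95 91
f 55 71 82
f 71 59 85
f 82 85 63
f 71 85 82
f 59 94 72
f 94 65 93
f 72 93 58
f 94 93 72
f 65 95 92
f 95 64 88
f 92 88 56
f 95 88 92
f 64 90 89
f 90 61 77
f 89 77 60
f 90 77 89
f 61 76 81
f 76 55 78
f 81 78 62
f 76 78 81
f 57 83 69
f 83 63 84
f 69 84 58
f 83 84 69
f 57 69 67
f 69 58 68
f 67 68 56
f 69 68 67
f 57 67 74
f 67 56 73
f 74 73 60
f 67 73 74
f 57 74 79
f 74 60 80
f 79 80 62
f 74 80 79
f 57 79 83
f 79 62 86
f 83 86 63
f 79 86 83
f 58 84 72
f 84 63 85
f 72 85 59
f 84 85 72
f 56 68 92
f 68 58 93
f 92 93 65
f 68 93 92
f 60 73 89
f 73 56 88
f 89 88 64
f 73 88 89
f 62 80 81
f 80 60 77
f 81 77 61
f 80 77 81
f 63 86 82
f 86 62 78
f 82 78 55
f 86 78 82



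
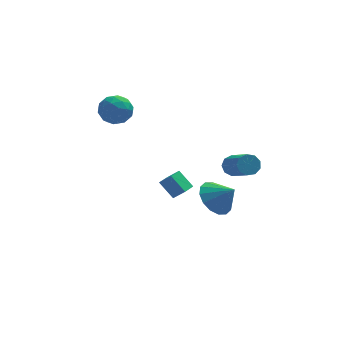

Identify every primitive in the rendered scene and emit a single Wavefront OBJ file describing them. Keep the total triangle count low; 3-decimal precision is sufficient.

v 1.45 -1.576 0.688
v 1.77 -1.214 1.076
v 2.291 -2.681 2.019
v 1.97 -3.044 1.632
v 1.374 -1.263 1.218
v 1.894 -2.73 2.161
v 1.013 -1.459 1.112
v 1.533 -2.926 2.055
v 0.856 -1.71 0.808
v 1.377 -3.177 1.751
v 0.978 -1.898 0.448
v 1.498 -3.365 1.391
v 1.32 -1.936 0.201
v 1.84 -3.403 1.144
v 1.723 -1.806 0.181
v 2.243 -3.273 1.124
v 1.998 -1.568 0.399
v 2.518 -3.035 1.342
v 2.017 -1.334 0.753
v 2.537 -2.801 1.696
v -2.161 -2.471 0.283
v -1.63 -2.75 0.871
v -1.722 -1.807 0.201
v -1.191 -2.086 0.789
v -1.549 -2.974 -0.509
v -1.018 -3.253 0.079
v -1.11 -2.31 -0.591
v -0.579 -2.589 -0.003
v 0.875 0.816 -3.124
v 1.715 1.202 -3.72
v 1.745 0.324 -2.216
v 1.581 1.625 -3.363
v 1.258 1.831 -2.941
v 0.833 1.765 -2.569
v 0.418 1.445 -2.345
v 0.126 0.956 -2.33
v 0.035 0.43 -2.527
v 0.169 0.007 -2.885
v 0.491 -0.199 -3.306
v 0.917 -0.133 -3.679
v 1.331 0.187 -3.902
v 1.623 0.676 -3.918
v -4.676 4.186 1.628
v -3.939 4.596 1.176
v -3.721 3.124 2.224
v -2.984 3.534 1.772
v -3.411 3.987 2.498
v -4.002 4.644 2.13
v -3.658 3.076 1.27
v -4.249 3.733 0.902
v -3.31 3.91 0.955
v -3.157 4.473 1.714
v -4.503 3.247 1.686
v -4.35 3.81 2.445
v -4.392 4.484 1.35
v -3.268 3.236 2.05
v -3.52 3.502 2.477
v -3.086 3.743 2.211
v -4.428 4.512 1.91
v -3.995 4.753 1.645
v -3.685 4.395 2.422
v -3.665 2.967 1.755
v -3.232 3.208 1.49
v -4.574 3.977 1.189
v -4.14 4.218 0.923
v -3.975 3.325 0.978
v -3.588 4.322 0.954
v -3.027 3.697 1.304
v -3.423 3.429 1.01
v -3.77 3.815 0.793
v -3.499 4.653 1.4
v -2.937 4.028 1.75
v -3.189 4.295 2.177
v -3.536 4.681 1.961
v -3.129 4.249 1.27
v -4.723 3.692 1.65
v -4.161 3.067 2
v -4.124 3.039 1.439
v -4.471 3.425 1.223
v -4.633 4.023 2.096
v -4.072 3.398 2.446
v -3.89 3.905 2.607
v -4.237 4.291 2.39
v -4.531 3.471 2.13
f 2 1 5
f 2 5 3
f 3 5 6
f 3 6 4
f 5 1 7
f 5 7 6
f 6 7 8
f 6 8 4
f 7 1 9
f 7 9 8
f 8 9 10
f 8 10 4
f 9 1 11
f 9 11 10
f 10 11 12
f 10 12 4
f 11 1 13
f 11 13 12
f 12 13 14
f 12 14 4
f 13 1 15
f 13 15 14
f 14 15 16
f 14 16 4
f 15 1 17
f 15 17 16
f 16 17 18
f 16 18 4
f 17 1 19
f 17 19 18
f 18 19 20
f 18 20 4
f 19 1 2
f 19 2 20
f 20 2 3
f 20 3 4
f 22 24 21
f 25 22 21
f 21 24 23
f 23 25 21
f 22 28 24
f 26 22 25
f 26 28 22
f 24 28 23
f 27 25 23
f 23 28 27
f 27 26 25
f 28 26 27
f 30 29 32
f 30 32 31
f 32 29 33
f 32 33 31
f 33 29 34
f 33 34 31
f 34 29 35
f 34 35 31
f 35 29 36
f 35 36 31
f 36 29 37
f 36 37 31
f 37 29 38
f 37 38 31
f 38 29 39
f 38 39 31
f 39 29 40
f 39 40 31
f 40 29 41
f 40 41 31
f 41 29 42
f 41 42 31
f 42 29 30
f 42 30 31
f 43 80 59
f 80 54 83
f 59 83 48
f 80 83 59
f 43 59 55
f 59 48 60
f 55 60 44
f 59 60 55
f 43 55 64
f 55 44 65
f 64 65 50
f 55 65 64
f 43 64 76
f 64 50 79
f 76 79 53
f 64 79 76
f 43 76 80
f 76 53 84
f 80 84 54
f 76 84 80
f 44 60 71
f 60 48 74
f 71 74 52
f 60 74 71
f 48 83 61
f 83 54 82
f 61 82 47
f 83 82 61
f 54 84 81
f 84 53 77
f 81 77 45
f 84 77 81
f 53 79 78
f 79 50 66
f 78 66 49
f 79 66 78
f 50 65 70
f 65 44 67
f 70 67 51
f 65 67 70
f 46 72 58
f 72 52 73
f 58 73 47
f 72 73 58
f 46 58 56
f 58 47 57
f 56 57 45
f 58 57 56
f 46 56 63
f 56 45 62
f 63 62 49
f 56 62 63
f 46 63 68
f 63 49 69
f 68 69 51
f 63 69 68
f 46 68 72
f 68 51 75
f 72 75 52
f 68 75 72
f 47 73 61
f 73 52 74
f 61 74 48
f 73 74 61
f 45 57 81
f 57 47 82
f 81 82 54
f 57 82 81
f 49 62 78
f 62 45 77
f 78 77 53
f 62 77 78
f 51 69 70
f 69 49 66
f 70 66 50
f 69 66 70
f 52 75 71
f 75 51 67
f 71 67 44
f 75 67 71



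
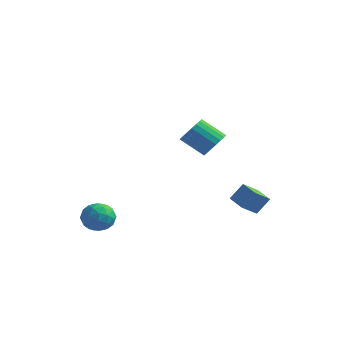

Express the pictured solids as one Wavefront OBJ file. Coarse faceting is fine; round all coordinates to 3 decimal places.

v 3.307 -0.359 3.27
v 3.889 -0.752 3.879
v 2.556 -1.115 4.919
v 1.973 -0.721 4.31
v 3.883 -0.384 3.999
v 2.55 -0.747 5.04
v 3.777 -0.013 3.993
v 2.444 -0.375 5.034
v 3.59 0.3 3.862
v 2.257 -0.063 4.903
v 3.354 0.498 3.629
v 2.021 0.135 4.67
v 3.11 0.548 3.333
v 1.776 0.185 4.374
v 2.899 0.442 3.027
v 1.566 0.079 4.068
v 2.76 0.197 2.762
v 1.426 -0.166 3.803
v 2.714 -0.144 2.585
v 1.381 -0.507 3.626
v 2.771 -0.522 2.527
v 1.438 -0.885 3.568
v 2.921 -0.872 2.597
v 1.588 -1.235 3.638
v 3.137 -1.133 2.783
v 1.804 -1.496 3.824
v 3.383 -1.26 3.053
v 2.05 -1.623 4.094
v 3.615 -1.231 3.361
v 2.282 -1.594 4.402
v 3.794 -1.051 3.653
v 2.461 -1.414 4.694
v 3.704 3.527 -3.284
v 3.317 2.503 -2.512
v 2.558 4.123 -3.068
v 2.171 3.099 -2.296
v 4.209 4.121 -2.244
v 3.822 3.097 -1.472
v 3.063 4.717 -2.028
v 2.676 3.693 -1.256
v -2.777 -2.881 -1.936
v -1.883 -3.187 -1.475
v -2.537 -4.033 -3.165
v -1.643 -4.339 -2.704
v -2.567 -4.541 -2.245
v -2.716 -3.829 -1.486
v -1.704 -3.391 -3.154
v -1.853 -2.679 -2.395
v -1.22 -3.502 -2.228
v -1.753 -4.213 -1.666
v -2.667 -3.007 -2.974
v -3.2 -3.718 -2.412
v -2.351 -2.933 -1.597
v -2.069 -4.287 -3.043
v -2.612 -4.406 -2.773
v -2.087 -4.586 -2.502
v -2.84 -3.311 -1.604
v -2.315 -3.491 -1.333
v -2.717 -4.286 -1.786
v -2.105 -3.729 -3.307
v -1.58 -3.909 -3.036
v -2.333 -2.634 -2.138
v -1.808 -2.814 -1.867
v -1.703 -2.934 -2.854
v -1.436 -3.298 -1.769
v -1.295 -3.975 -2.492
v -1.331 -3.418 -2.756
v -1.418 -2.999 -2.31
v -1.749 -3.716 -1.439
v -1.608 -4.393 -2.161
v -2.152 -4.512 -1.892
v -2.239 -4.093 -1.445
v -1.36 -3.901 -1.881
v -2.812 -2.827 -2.479
v -2.671 -3.504 -3.201
v -2.181 -3.127 -3.195
v -2.268 -2.708 -2.748
v -3.125 -3.245 -2.148
v -2.984 -3.922 -2.871
v -3.002 -4.221 -2.33
v -3.089 -3.802 -1.884
v -3.06 -3.319 -2.759
f 2 1 5
f 2 5 3
f 3 5 6
f 3 6 4
f 5 1 7
f 5 7 6
f 6 7 8
f 6 8 4
f 7 1 9
f 7 9 8
f 8 9 10
f 8 10 4
f 9 1 11
f 9 11 10
f 10 11 12
f 10 12 4
f 11 1 13
f 11 13 12
f 12 13 14
f 12 14 4
f 13 1 15
f 13 15 14
f 14 15 16
f 14 16 4
f 15 1 17
f 15 17 16
f 16 17 18
f 16 18 4
f 17 1 19
f 17 19 18
f 18 19 20
f 18 20 4
f 19 1 21
f 19 21 20
f 20 21 22
f 20 22 4
f 21 1 23
f 21 23 22
f 22 23 24
f 22 24 4
f 23 1 25
f 23 25 24
f 24 25 26
f 24 26 4
f 25 1 27
f 25 27 26
f 26 27 28
f 26 28 4
f 27 1 29
f 27 29 28
f 28 29 30
f 28 30 4
f 29 1 31
f 29 31 30
f 30 31 32
f 30 32 4
f 31 1 2
f 31 2 32
f 32 2 3
f 32 3 4
f 34 36 33
f 37 34 33
f 33 36 35
f 35 37 33
f 34 40 36
f 38 34 37
f 38 40 34
f 36 40 35
f 39 37 35
f 35 40 39
f 39 38 37
f 40 38 39
f 41 78 57
f 78 52 81
f 57 81 46
f 78 81 57
f 41 57 53
f 57 46 58
f 53 58 42
f 57 58 53
f 41 53 62
f 53 42 63
f 62 63 48
f 53 63 62
f 41 62 74
f 62 48 77
f 74 77 51
f 62 77 74
f 41 74 78
f 74 51 82
f 78 82 52
f 74 82 78
f 42 58 69
f 58 46 72
f 69 72 50
f 58 72 69
f 46 81 59
f 81 52 80
f 59 80 45
f 81 80 59
f 52 82 79
f 82 51 75
f 79 75 43
f 82 75 79
f 51 77 76
f 77 48 64
f 76 64 47
f 77 64 76
f 48 63 68
f 63 42 65
f 68 65 49
f 63 65 68
f 44 70 56
f 70 50 71
f 56 71 45
f 70 71 56
f 44 56 54
f 56 45 55
f 54 55 43
f 56 55 54
f 44 54 61
f 54 43 60
f 61 60 47
f 54 60 61
f 44 61 66
f 61 47 67
f 66 67 49
f 61 67 66
f 44 66 70
f 66 49 73
f 70 73 50
f 66 73 70
f 45 71 59
f 71 50 72
f 59 72 46
f 71 72 59
f 43 55 79
f 55 45 80
f 79 80 52
f 55 80 79
f 47 60 76
f 60 43 75
f 76 75 51
f 60 75 76
f 49 67 68
f 67 47 64
f 68 64 48
f 67 64 68
f 50 73 69
f 73 49 65
f 69 65 42
f 73 65 69



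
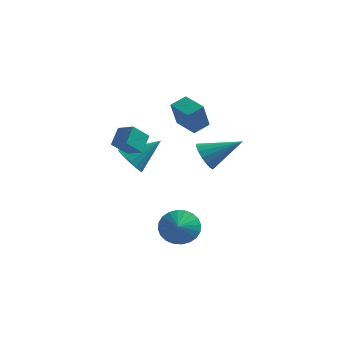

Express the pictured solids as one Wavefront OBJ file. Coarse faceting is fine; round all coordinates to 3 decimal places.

v 2.716 -1.386 2.687
v 3.226 -1.701 2.016
v 4.444 -0.774 3.713
v 3.148 -1.293 1.903
v 2.971 -0.906 1.97
v 2.736 -0.629 2.202
v 2.496 -0.525 2.544
v 2.307 -0.619 2.92
v 2.211 -0.889 3.242
v 2.231 -1.272 3.437
v 2.362 -1.682 3.46
v 2.575 -2.024 3.307
v 2.82 -2.22 3.011
v 3.041 -2.224 2.642
v 3.187 -2.037 2.282
v 1.36 -1.265 -2.58
v 2.032 -1.598 -3.371
v 1.56 -2.095 -2.06
v 2.298 -1.378 -3.123
v 2.422 -1.141 -2.792
v 2.384 -0.923 -2.429
v 2.19 -0.757 -2.089
v 1.869 -0.668 -1.824
v 1.471 -0.67 -1.673
v 1.056 -0.763 -1.661
v 0.688 -0.932 -1.789
v 0.421 -1.152 -2.037
v 0.298 -1.389 -2.368
v 0.336 -1.607 -2.731
v 0.53 -1.773 -3.071
v 0.85 -1.862 -3.336
v 1.248 -1.86 -3.487
v 1.663 -1.767 -3.499
v -2.59 2.289 -0.122
v -2 2.458 -0.887
v -1.23 3.271 1.142
v -2.258 2.81 -0.883
v -2.581 3.059 -0.729
v -2.906 3.156 -0.455
v -3.168 3.081 -0.114
v -3.316 2.849 0.224
v -3.32 2.507 0.495
v -3.179 2.121 0.642
v -2.922 1.769 0.639
v -2.599 1.52 0.485
v -2.274 1.423 0.21
v -2.012 1.498 -0.13
v -1.864 1.73 -0.469
v -1.86 2.072 -0.739
v 0.019 2.219 3.087
v -0.099 1.564 4.619
v 0.584 2.984 3.458
v 0.466 2.329 4.989
v 1.214 1.451 2.851
v 1.096 0.796 4.382
v 1.779 2.216 3.221
v 1.661 1.561 4.753
v -2.68 -0.165 2.158
v -1.73 -0.522 2.555
v -2.647 0.781 2.928
v -1.697 0.424 3.325
v -2.063 0.516 1.295
v -1.113 0.159 1.692
v -2.03 1.462 2.065
v -1.08 1.105 2.462
f 2 1 4
f 2 4 3
f 4 1 5
f 4 5 3
f 5 1 6
f 5 6 3
f 6 1 7
f 6 7 3
f 7 1 8
f 7 8 3
f 8 1 9
f 8 9 3
f 9 1 10
f 9 10 3
f 10 1 11
f 10 11 3
f 11 1 12
f 11 12 3
f 12 1 13
f 12 13 3
f 13 1 14
f 13 14 3
f 14 1 15
f 14 15 3
f 15 1 2
f 15 2 3
f 17 16 19
f 17 19 18
f 19 16 20
f 19 20 18
f 20 16 21
f 20 21 18
f 21 16 22
f 21 22 18
f 22 16 23
f 22 23 18
f 23 16 24
f 23 24 18
f 24 16 25
f 24 25 18
f 25 16 26
f 25 26 18
f 26 16 27
f 26 27 18
f 27 16 28
f 27 28 18
f 28 16 29
f 28 29 18
f 29 16 30
f 29 30 18
f 30 16 31
f 30 31 18
f 31 16 32
f 31 32 18
f 32 16 33
f 32 33 18
f 33 16 17
f 33 17 18
f 35 34 37
f 35 37 36
f 37 34 38
f 37 38 36
f 38 34 39
f 38 39 36
f 39 34 40
f 39 40 36
f 40 34 41
f 40 41 36
f 41 34 42
f 41 42 36
f 42 34 43
f 42 43 36
f 43 34 44
f 43 44 36
f 44 34 45
f 44 45 36
f 45 34 46
f 45 46 36
f 46 34 47
f 46 47 36
f 47 34 48
f 47 48 36
f 48 34 49
f 48 49 36
f 49 34 35
f 49 35 36
f 51 53 50
f 54 51 50
f 50 53 52
f 52 54 50
f 51 57 53
f 55 51 54
f 55 57 51
f 53 57 52
f 56 54 52
f 52 57 56
f 56 55 54
f 57 55 56
f 59 61 58
f 62 59 58
f 58 61 60
f 60 62 58
f 59 65 61
f 63 59 62
f 63 65 59
f 61 65 60
f 64 62 60
f 60 65 64
f 64 63 62
f 65 63 64



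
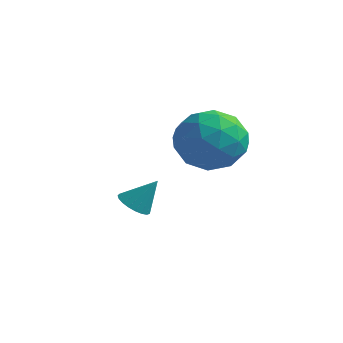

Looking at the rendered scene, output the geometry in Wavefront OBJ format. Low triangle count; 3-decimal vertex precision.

v 0.942 0.164 4.156
v 1.831 0.668 4.481
v 1.909 -0.948 3.239
v 2.798 -0.444 3.564
v 2.216 -1.01 4.265
v 1.619 -0.323 4.831
v 2.121 0.043 2.889
v 1.524 0.73 3.455
v 2.56 0.593 3.698
v 2.618 -0.058 4.548
v 1.122 -0.222 3.172
v 1.18 -0.873 4.022
v 1.302 0.514 4.399
v 2.438 -0.794 3.321
v 2.096 -1.126 3.733
v 2.618 -0.83 3.924
v 1.177 -0.069 4.605
v 1.699 0.227 4.796
v 1.925 -0.759 4.669
v 2.041 -0.507 2.924
v 2.563 -0.211 3.115
v 1.122 0.55 3.796
v 1.644 0.846 3.987
v 1.815 0.479 3.051
v 2.253 0.766 4.13
v 2.821 0.113 3.591
v 2.423 0.399 3.194
v 2.072 0.803 3.527
v 2.287 0.383 4.63
v 2.855 -0.27 4.09
v 2.513 -0.603 4.502
v 2.162 -0.199 4.836
v 2.715 0.34 4.169
v 0.885 -0.01 3.63
v 1.453 -0.663 3.09
v 1.578 -0.081 2.884
v 1.227 0.323 3.218
v 0.919 -0.393 4.129
v 1.487 -1.046 3.59
v 1.668 -1.083 4.193
v 1.317 -0.679 4.526
v 1.025 -0.62 3.551
v -0.896 0.108 0.707
v -0.476 0.271 0.391
v -0.384 0.512 1.593
v -0.613 0.454 0.386
v -0.799 0.577 0.437
v -1.001 0.62 0.535
v -1.186 0.573 0.662
v -1.32 0.447 0.797
v -1.381 0.262 0.917
v -1.358 0.05 1
v -1.255 -0.152 1.033
v -1.09 -0.309 1.009
v -0.891 -0.393 0.933
v -0.694 -0.391 0.818
v -0.531 -0.303 0.684
v -0.432 -0.144 0.553
v -0.412 0.059 0.45
f 1 38 17
f 38 12 41
f 17 41 6
f 38 41 17
f 1 17 13
f 17 6 18
f 13 18 2
f 17 18 13
f 1 13 22
f 13 2 23
f 22 23 8
f 13 23 22
f 1 22 34
f 22 8 37
f 34 37 11
f 22 37 34
f 1 34 38
f 34 11 42
f 38 42 12
f 34 42 38
f 2 18 29
f 18 6 32
f 29 32 10
f 18 32 29
f 6 41 19
f 41 12 40
f 19 40 5
f 41 40 19
f 12 42 39
f 42 11 35
f 39 35 3
f 42 35 39
f 11 37 36
f 37 8 24
f 36 24 7
f 37 24 36
f 8 23 28
f 23 2 25
f 28 25 9
f 23 25 28
f 4 30 16
f 30 10 31
f 16 31 5
f 30 31 16
f 4 16 14
f 16 5 15
f 14 15 3
f 16 15 14
f 4 14 21
f 14 3 20
f 21 20 7
f 14 20 21
f 4 21 26
f 21 7 27
f 26 27 9
f 21 27 26
f 4 26 30
f 26 9 33
f 30 33 10
f 26 33 30
f 5 31 19
f 31 10 32
f 19 32 6
f 31 32 19
f 3 15 39
f 15 5 40
f 39 40 12
f 15 40 39
f 7 20 36
f 20 3 35
f 36 35 11
f 20 35 36
f 9 27 28
f 27 7 24
f 28 24 8
f 27 24 28
f 10 33 29
f 33 9 25
f 29 25 2
f 33 25 29
f 44 43 46
f 44 46 45
f 46 43 47
f 46 47 45
f 47 43 48
f 47 48 45
f 48 43 49
f 48 49 45
f 49 43 50
f 49 50 45
f 50 43 51
f 50 51 45
f 51 43 52
f 51 52 45
f 52 43 53
f 52 53 45
f 53 43 54
f 53 54 45
f 54 43 55
f 54 55 45
f 55 43 56
f 55 56 45
f 56 43 57
f 56 57 45
f 57 43 58
f 57 58 45
f 58 43 59
f 58 59 45
f 59 43 44
f 59 44 45



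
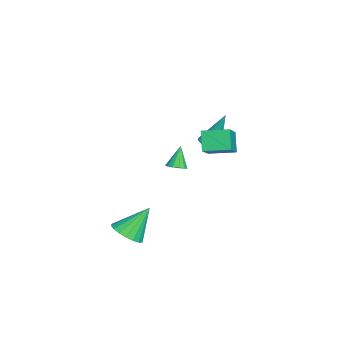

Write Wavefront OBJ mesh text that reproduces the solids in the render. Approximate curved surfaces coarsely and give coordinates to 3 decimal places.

v 0.014 -0.411 -0.05
v 0.484 -0.257 0.142
v -0.494 -0.249 1.07
v 0.348 -0.01 0.044
v 0.106 0.11 -0.084
v -0.165 0.064 -0.2
v -0.379 -0.132 -0.269
v -0.468 -0.417 -0.268
v -0.404 -0.701 -0.198
v -0.207 -0.892 -0.081
v 0.06 -0.93 0.047
v 0.313 -0.804 0.143
v 0.471 -0.553 0.179
v 0.991 1.112 1.445
v 0.351 1.015 2.408
v 1.05 2.419 1.615
v 0.41 2.323 2.578
v 2.49 0.917 2.422
v 1.85 0.821 3.385
v 2.549 2.225 2.592
v 1.909 2.128 3.555
v -3.085 0.973 -0.038
v -2.534 0.754 0.052
v -3.095 1.727 1.858
v -2.485 0.967 -0.032
v -2.527 1.181 -0.117
v -2.655 1.363 -0.19
v -2.847 1.486 -0.24
v -3.076 1.531 -0.259
v -3.307 1.491 -0.245
v -3.503 1.372 -0.199
v -3.636 1.193 -0.128
v -3.685 0.98 -0.044
v -3.642 0.766 0.041
v -3.515 0.584 0.114
v -3.322 0.461 0.164
v -3.093 0.416 0.183
v -2.863 0.456 0.169
v -2.666 0.575 0.123
v 1.476 -2.611 -3.777
v 2.197 -2.911 -3.328
v 0.984 -1.589 -2.303
v 2.335 -2.582 -3.51
v 2.304 -2.259 -3.745
v 2.109 -2.006 -3.986
v 1.788 -1.872 -4.185
v 1.406 -1.885 -4.304
v 1.037 -2.042 -4.318
v 0.756 -2.312 -4.225
v 0.617 -2.641 -4.044
v 0.649 -2.964 -3.809
v 0.844 -3.217 -3.568
v 1.165 -3.35 -3.368
v 1.547 -3.337 -3.249
v 1.915 -3.18 -3.235
f 2 1 4
f 2 4 3
f 4 1 5
f 4 5 3
f 5 1 6
f 5 6 3
f 6 1 7
f 6 7 3
f 7 1 8
f 7 8 3
f 8 1 9
f 8 9 3
f 9 1 10
f 9 10 3
f 10 1 11
f 10 11 3
f 11 1 12
f 11 12 3
f 12 1 13
f 12 13 3
f 13 1 2
f 13 2 3
f 15 17 14
f 18 15 14
f 14 17 16
f 16 18 14
f 15 21 17
f 19 15 18
f 19 21 15
f 17 21 16
f 20 18 16
f 16 21 20
f 20 19 18
f 21 19 20
f 23 22 25
f 23 25 24
f 25 22 26
f 25 26 24
f 26 22 27
f 26 27 24
f 27 22 28
f 27 28 24
f 28 22 29
f 28 29 24
f 29 22 30
f 29 30 24
f 30 22 31
f 30 31 24
f 31 22 32
f 31 32 24
f 32 22 33
f 32 33 24
f 33 22 34
f 33 34 24
f 34 22 35
f 34 35 24
f 35 22 36
f 35 36 24
f 36 22 37
f 36 37 24
f 37 22 38
f 37 38 24
f 38 22 39
f 38 39 24
f 39 22 23
f 39 23 24
f 41 40 43
f 41 43 42
f 43 40 44
f 43 44 42
f 44 40 45
f 44 45 42
f 45 40 46
f 45 46 42
f 46 40 47
f 46 47 42
f 47 40 48
f 47 48 42
f 48 40 49
f 48 49 42
f 49 40 50
f 49 50 42
f 50 40 51
f 50 51 42
f 51 40 52
f 51 52 42
f 52 40 53
f 52 53 42
f 53 40 54
f 53 54 42
f 54 40 55
f 54 55 42
f 55 40 41
f 55 41 42



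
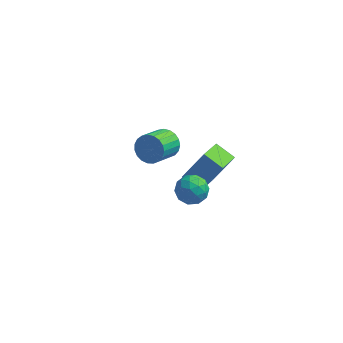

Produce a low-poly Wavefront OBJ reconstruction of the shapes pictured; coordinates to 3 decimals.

v 2.175 -0.093 -0.269
v 1.919 -1.894 0.561
v 1.064 0.313 0.27
v 0.808 -1.488 1.1
v 3.212 0.528 1.4
v 2.956 -1.273 2.23
v 2.101 0.934 1.939
v 1.845 -0.867 2.769
v -1.467 3.888 -1.931
v -0.943 4.107 -1.156
v -1.489 2.651 -0.375
v -2.013 2.432 -1.149
v -1.292 4.282 -1.073
v -1.838 2.826 -0.292
v -1.671 4.39 -1.138
v -2.217 2.934 -0.357
v -2.015 4.41 -1.34
v -2.56 2.954 -0.559
v -2.264 4.34 -1.644
v -2.81 2.884 -0.863
v -2.375 4.192 -1.997
v -2.921 2.736 -1.216
v -2.33 3.992 -2.34
v -2.875 2.536 -1.558
v -2.135 3.773 -2.611
v -2.68 2.317 -1.83
v -1.824 3.574 -2.765
v -2.37 2.118 -1.984
v -1.452 3.43 -2.774
v -1.998 1.974 -1.993
v -1.083 3.365 -2.638
v -1.629 1.909 -1.857
v -0.78 3.39 -2.379
v -1.326 1.934 -1.598
v -0.596 3.501 -2.043
v -1.141 2.045 -1.262
v -0.562 3.679 -1.687
v -1.108 2.223 -0.906
v -0.685 3.894 -1.374
v -1.231 2.438 -0.593
v 1.186 -3.781 2.053
v 1.841 -3.108 1.944
v 1.919 -4.292 3.296
v 2.574 -3.619 3.187
v 1.694 -3.385 3.442
v 1.241 -3.069 2.674
v 2.519 -4.331 2.566
v 2.066 -4.015 1.798
v 2.666 -3.447 2.261
v 2.155 -2.863 2.802
v 1.605 -4.537 2.438
v 1.094 -3.953 2.979
v 1.449 -3.399 1.889
v 2.311 -4.001 3.351
v 1.793 -3.863 3.501
v 2.179 -3.467 3.436
v 1.096 -3.377 2.318
v 1.481 -2.981 2.254
v 1.395 -3.144 3.135
v 2.279 -4.419 2.986
v 2.664 -4.023 2.922
v 1.581 -3.933 1.804
v 1.967 -3.537 1.739
v 2.365 -4.256 2.105
v 2.319 -3.203 2.011
v 2.75 -3.504 2.742
v 2.718 -3.922 2.377
v 2.451 -3.737 1.926
v 2.019 -2.86 2.329
v 2.45 -3.16 3.06
v 1.932 -3.023 3.21
v 1.666 -2.837 2.759
v 2.503 -3.059 2.516
v 1.31 -4.24 2.18
v 1.741 -4.54 2.911
v 2.094 -4.563 2.481
v 1.828 -4.377 2.03
v 1.01 -3.896 2.498
v 1.441 -4.197 3.229
v 1.309 -3.663 3.314
v 1.042 -3.478 2.863
v 1.257 -4.341 2.724
f 2 4 1
f 5 2 1
f 1 4 3
f 3 5 1
f 2 8 4
f 6 2 5
f 6 8 2
f 4 8 3
f 7 5 3
f 3 8 7
f 7 6 5
f 8 6 7
f 10 9 13
f 10 13 11
f 11 13 14
f 11 14 12
f 13 9 15
f 13 15 14
f 14 15 16
f 14 16 12
f 15 9 17
f 15 17 16
f 16 17 18
f 16 18 12
f 17 9 19
f 17 19 18
f 18 19 20
f 18 20 12
f 19 9 21
f 19 21 20
f 20 21 22
f 20 22 12
f 21 9 23
f 21 23 22
f 22 23 24
f 22 24 12
f 23 9 25
f 23 25 24
f 24 25 26
f 24 26 12
f 25 9 27
f 25 27 26
f 26 27 28
f 26 28 12
f 27 9 29
f 27 29 28
f 28 29 30
f 28 30 12
f 29 9 31
f 29 31 30
f 30 31 32
f 30 32 12
f 31 9 33
f 31 33 32
f 32 33 34
f 32 34 12
f 33 9 35
f 33 35 34
f 34 35 36
f 34 36 12
f 35 9 37
f 35 37 36
f 36 37 38
f 36 38 12
f 37 9 39
f 37 39 38
f 38 39 40
f 38 40 12
f 39 9 10
f 39 10 40
f 40 10 11
f 40 11 12
f 41 78 57
f 78 52 81
f 57 81 46
f 78 81 57
f 41 57 53
f 57 46 58
f 53 58 42
f 57 58 53
f 41 53 62
f 53 42 63
f 62 63 48
f 53 63 62
f 41 62 74
f 62 48 77
f 74 77 51
f 62 77 74
f 41 74 78
f 74 51 82
f 78 82 52
f 74 82 78
f 42 58 69
f 58 46 72
f 69 72 50
f 58 72 69
f 46 81 59
f 81 52 80
f 59 80 45
f 81 80 59
f 52 82 79
f 82 51 75
f 79 75 43
f 82 75 79
f 51 77 76
f 77 48 64
f 76 64 47
f 77 64 76
f 48 63 68
f 63 42 65
f 68 65 49
f 63 65 68
f 44 70 56
f 70 50 71
f 56 71 45
f 70 71 56
f 44 56 54
f 56 45 55
f 54 55 43
f 56 55 54
f 44 54 61
f 54 43 60
f 61 60 47
f 54 60 61
f 44 61 66
f 61 47 67
f 66 67 49
f 61 67 66
f 44 66 70
f 66 49 73
f 70 73 50
f 66 73 70
f 45 71 59
f 71 50 72
f 59 72 46
f 71 72 59
f 43 55 79
f 55 45 80
f 79 80 52
f 55 80 79
f 47 60 76
f 60 43 75
f 76 75 51
f 60 75 76
f 49 67 68
f 67 47 64
f 68 64 48
f 67 64 68
f 50 73 69
f 73 49 65
f 69 65 42
f 73 65 69



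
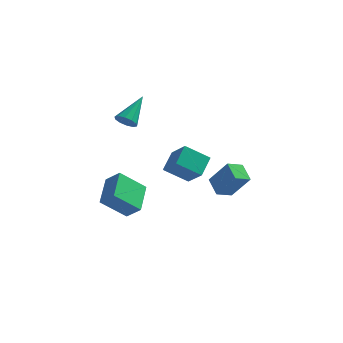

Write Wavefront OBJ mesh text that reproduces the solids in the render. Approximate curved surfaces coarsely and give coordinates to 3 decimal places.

v 0.156 0.896 0.064
v 0.301 2.158 0.899
v -0.865 1.691 -0.96
v -0.72 2.952 -0.125
v 1.52 1.388 -0.915
v 1.665 2.649 -0.08
v 0.499 2.182 -1.939
v 0.644 3.444 -1.104
v -2.86 1.08 2.896
v -2.539 1.435 2.357
v -2.38 2.72 4.264
v -2.968 1.554 2.365
v -3.355 1.492 2.575
v -3.553 1.272 2.907
v -3.486 0.979 3.235
v -3.18 0.724 3.434
v -2.751 0.605 3.426
v -2.364 0.667 3.216
v -2.166 0.887 2.884
v -2.233 1.18 2.556
v -4.381 0.761 -3.671
v -3.449 0.545 -2.884
v -4.678 2.709 -2.788
v -3.745 2.494 -2
v -3.035 1.586 -5.04
v -2.102 1.371 -4.252
v -3.331 3.535 -4.156
v -2.399 3.319 -3.369
v 2.331 -0 -0.494
v 3.45 -0.207 1.016
v 2.982 0.79 -0.868
v 4.101 0.584 0.641
v 3.019 -0.864 -1.121
v 4.138 -1.07 0.388
v 3.67 -0.073 -1.496
v 4.789 -0.28 0.014
f 2 4 1
f 5 2 1
f 1 4 3
f 3 5 1
f 2 8 4
f 6 2 5
f 6 8 2
f 4 8 3
f 7 5 3
f 3 8 7
f 7 6 5
f 8 6 7
f 10 9 12
f 10 12 11
f 12 9 13
f 12 13 11
f 13 9 14
f 13 14 11
f 14 9 15
f 14 15 11
f 15 9 16
f 15 16 11
f 16 9 17
f 16 17 11
f 17 9 18
f 17 18 11
f 18 9 19
f 18 19 11
f 19 9 20
f 19 20 11
f 20 9 10
f 20 10 11
f 22 24 21
f 25 22 21
f 21 24 23
f 23 25 21
f 22 28 24
f 26 22 25
f 26 28 22
f 24 28 23
f 27 25 23
f 23 28 27
f 27 26 25
f 28 26 27
f 30 32 29
f 33 30 29
f 29 32 31
f 31 33 29
f 30 36 32
f 34 30 33
f 34 36 30
f 32 36 31
f 35 33 31
f 31 36 35
f 35 34 33
f 36 34 35



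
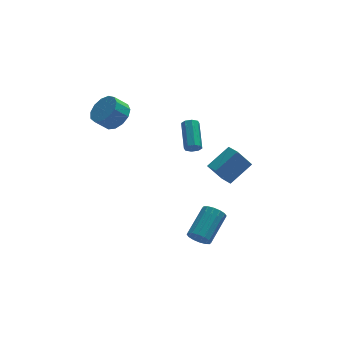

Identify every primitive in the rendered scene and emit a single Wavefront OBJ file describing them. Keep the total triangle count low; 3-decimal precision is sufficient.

v -2.611 1.823 3.536
v -1.926 2.093 4.243
v -2.704 2.006 5.03
v -3.389 1.737 4.324
v -2.168 2.58 4.058
v -2.946 2.493 4.845
v -2.551 2.827 3.707
v -3.329 2.74 4.494
v -2.952 2.756 3.302
v -3.73 2.669 4.089
v -3.246 2.388 2.972
v -4.023 2.301 3.759
v -3.337 1.841 2.821
v -4.115 1.754 3.608
v -3.199 1.289 2.897
v -3.976 1.202 3.684
v -2.873 0.906 3.176
v -3.651 0.819 3.963
v -2.465 0.814 3.57
v -3.243 0.728 4.357
v -2.103 1.043 3.953
v -2.88 0.957 4.74
v -1.902 1.52 4.204
v -2.68 1.433 4.991
v 2.491 -0.77 -0.036
v 3.878 -0.142 0.943
v 2.213 0.187 -0.255
v 3.6 0.815 0.724
v 3.34 -0.795 -1.224
v 4.727 -0.167 -0.245
v 3.062 0.162 -1.443
v 4.449 0.79 -0.464
v 1.605 1.127 0.688
v 2.004 0.922 0.971
v 2.213 2.628 1.914
v 1.815 2.833 1.632
v 2.131 1.097 0.627
v 2.34 2.802 1.57
v 1.95 1.289 0.32
v 2.159 2.994 1.263
v 1.567 1.387 0.228
v 1.776 3.092 1.171
v 1.207 1.332 0.406
v 1.416 3.038 1.349
v 1.08 1.158 0.75
v 1.289 2.863 1.693
v 1.261 0.966 1.057
v 1.47 2.671 2
v 1.644 0.868 1.149
v 1.853 2.573 2.092
v 0.979 -3.251 -3.7
v 1.378 -3.146 -4.315
v 2.579 -1.743 -3.295
v 2.181 -1.849 -2.68
v 1.094 -2.889 -4.335
v 2.296 -1.486 -3.315
v 0.78 -2.729 -4.185
v 1.982 -1.326 -3.165
v 0.52 -2.709 -3.905
v 1.721 -1.306 -2.885
v 0.382 -2.834 -3.57
v 1.583 -1.431 -2.55
v 0.404 -3.072 -3.27
v 1.606 -1.669 -2.25
v 0.581 -3.357 -3.085
v 1.782 -1.954 -2.065
v 0.864 -3.614 -3.065
v 2.066 -2.211 -2.045
v 1.178 -3.774 -3.215
v 2.38 -2.371 -2.195
v 1.439 -3.794 -3.495
v 2.64 -2.391 -2.475
v 1.577 -3.669 -3.83
v 2.778 -2.266 -2.81
v 1.554 -3.431 -4.13
v 2.756 -2.028 -3.11
f 2 1 5
f 2 5 3
f 3 5 6
f 3 6 4
f 5 1 7
f 5 7 6
f 6 7 8
f 6 8 4
f 7 1 9
f 7 9 8
f 8 9 10
f 8 10 4
f 9 1 11
f 9 11 10
f 10 11 12
f 10 12 4
f 11 1 13
f 11 13 12
f 12 13 14
f 12 14 4
f 13 1 15
f 13 15 14
f 14 15 16
f 14 16 4
f 15 1 17
f 15 17 16
f 16 17 18
f 16 18 4
f 17 1 19
f 17 19 18
f 18 19 20
f 18 20 4
f 19 1 21
f 19 21 20
f 20 21 22
f 20 22 4
f 21 1 23
f 21 23 22
f 22 23 24
f 22 24 4
f 23 1 2
f 23 2 24
f 24 2 3
f 24 3 4
f 26 28 25
f 29 26 25
f 25 28 27
f 27 29 25
f 26 32 28
f 30 26 29
f 30 32 26
f 28 32 27
f 31 29 27
f 27 32 31
f 31 30 29
f 32 30 31
f 34 33 37
f 34 37 35
f 35 37 38
f 35 38 36
f 37 33 39
f 37 39 38
f 38 39 40
f 38 40 36
f 39 33 41
f 39 41 40
f 40 41 42
f 40 42 36
f 41 33 43
f 41 43 42
f 42 43 44
f 42 44 36
f 43 33 45
f 43 45 44
f 44 45 46
f 44 46 36
f 45 33 47
f 45 47 46
f 46 47 48
f 46 48 36
f 47 33 49
f 47 49 48
f 48 49 50
f 48 50 36
f 49 33 34
f 49 34 50
f 50 34 35
f 50 35 36
f 52 51 55
f 52 55 53
f 53 55 56
f 53 56 54
f 55 51 57
f 55 57 56
f 56 57 58
f 56 58 54
f 57 51 59
f 57 59 58
f 58 59 60
f 58 60 54
f 59 51 61
f 59 61 60
f 60 61 62
f 60 62 54
f 61 51 63
f 61 63 62
f 62 63 64
f 62 64 54
f 63 51 65
f 63 65 64
f 64 65 66
f 64 66 54
f 65 51 67
f 65 67 66
f 66 67 68
f 66 68 54
f 67 51 69
f 67 69 68
f 68 69 70
f 68 70 54
f 69 51 71
f 69 71 70
f 70 71 72
f 70 72 54
f 71 51 73
f 71 73 72
f 72 73 74
f 72 74 54
f 73 51 75
f 73 75 74
f 74 75 76
f 74 76 54
f 75 51 52
f 75 52 76
f 76 52 53
f 76 53 54

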